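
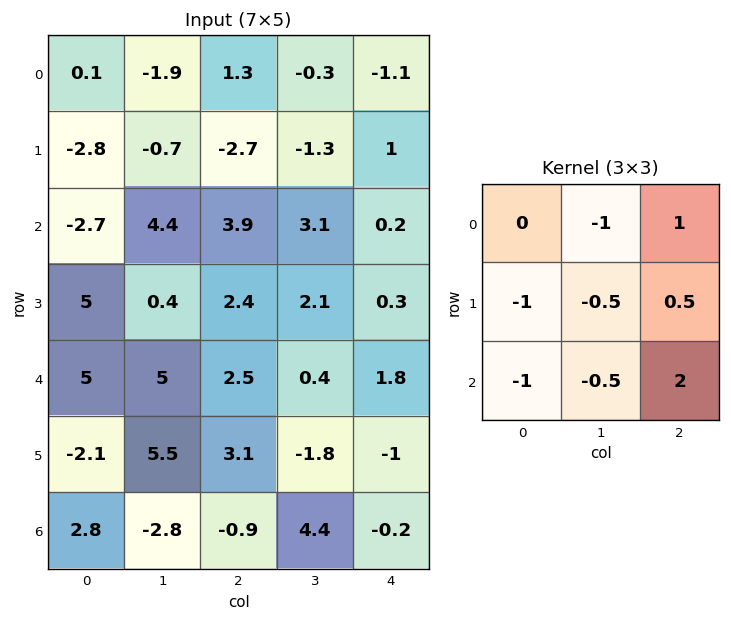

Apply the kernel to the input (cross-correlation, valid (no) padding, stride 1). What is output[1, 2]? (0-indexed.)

-5.9

The receptive field on the input at this output position is [-2.7 -1.3 1 / 3.9 3.1 0.2 / 2.4 2.1 0.3]. Elementwise product with the kernel and sum: -1.3·-1 + 1·1 + 3.9·-1 + 3.1·-0.5 + 0.2·0.5 + 2.4·-1 + 2.1·-0.5 + 0.3·2.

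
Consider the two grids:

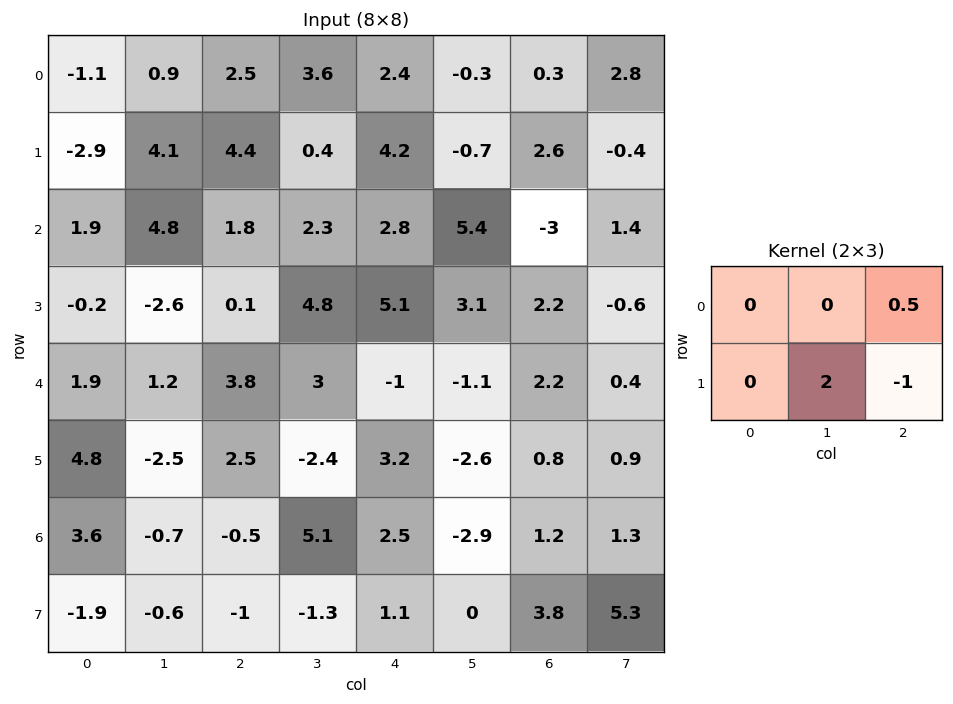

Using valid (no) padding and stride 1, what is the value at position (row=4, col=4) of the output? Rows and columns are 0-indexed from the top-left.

-4.9

The receptive field on the input at this output position is [-1 -1.1 2.2 / 3.2 -2.6 0.8]. Elementwise product with the kernel and sum: 2.2·0.5 + -2.6·2 + 0.8·-1.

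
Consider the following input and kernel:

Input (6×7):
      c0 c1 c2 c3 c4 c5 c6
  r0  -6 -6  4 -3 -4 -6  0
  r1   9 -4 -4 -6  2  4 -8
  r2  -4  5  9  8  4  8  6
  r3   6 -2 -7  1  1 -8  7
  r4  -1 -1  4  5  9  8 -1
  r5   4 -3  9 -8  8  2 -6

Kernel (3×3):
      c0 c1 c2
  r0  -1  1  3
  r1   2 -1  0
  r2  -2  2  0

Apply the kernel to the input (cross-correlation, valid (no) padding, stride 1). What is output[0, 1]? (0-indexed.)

The receptive field on the input at this output position is [-6 4 -3 / -4 -4 -6 / 5 9 8]. Elementwise product with the kernel and sum: -6·-1 + 4·1 + -3·3 + -4·2 + -4·-1 + 5·-2 + 9·2.

5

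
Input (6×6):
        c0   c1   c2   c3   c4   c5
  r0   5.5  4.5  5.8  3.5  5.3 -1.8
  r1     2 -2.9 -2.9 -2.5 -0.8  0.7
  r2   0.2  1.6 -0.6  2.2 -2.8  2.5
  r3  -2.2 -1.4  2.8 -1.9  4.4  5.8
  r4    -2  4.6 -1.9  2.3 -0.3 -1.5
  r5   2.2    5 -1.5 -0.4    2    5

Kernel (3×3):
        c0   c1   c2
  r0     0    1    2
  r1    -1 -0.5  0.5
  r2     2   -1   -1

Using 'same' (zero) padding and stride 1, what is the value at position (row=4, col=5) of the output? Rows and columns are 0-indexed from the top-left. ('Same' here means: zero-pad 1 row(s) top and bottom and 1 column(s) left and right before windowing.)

5.85

The receptive field on the zero-padded input at this output position is [4.4 5.8 0 / -0.3 -1.5 0 / 2 5 0]. Elementwise product with the kernel and sum: 5.8·1 + 0·2 + -0.3·-1 + -1.5·-0.5 + 0·0.5 + 2·2 + 5·-1 + 0·-1.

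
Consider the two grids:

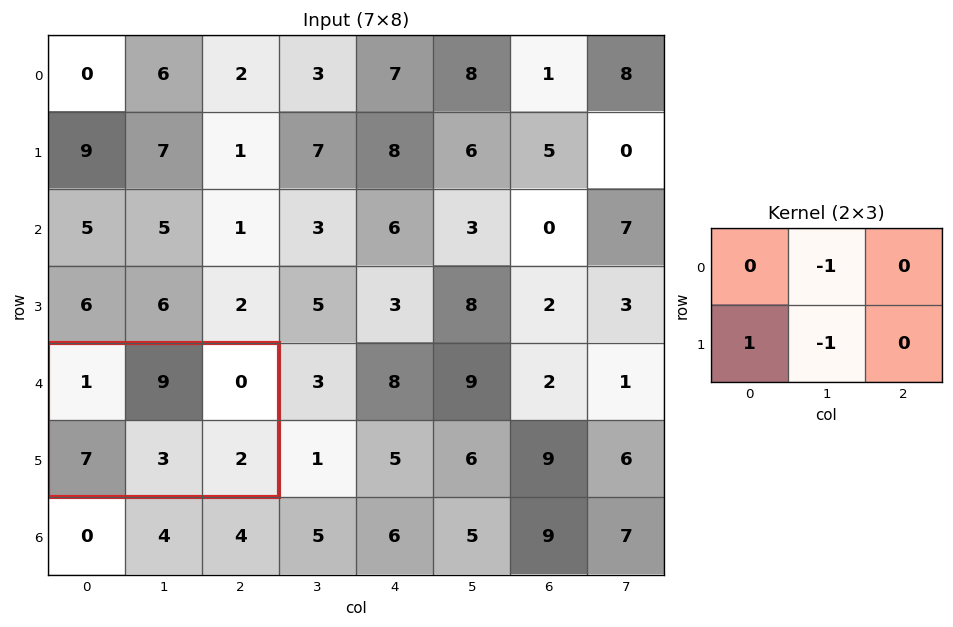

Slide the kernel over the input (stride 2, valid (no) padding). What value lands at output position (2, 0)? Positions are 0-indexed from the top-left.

-5

The receptive field on the input at this output position is [1 9 0 / 7 3 2]. Elementwise product with the kernel and sum: 9·-1 + 7·1 + 3·-1.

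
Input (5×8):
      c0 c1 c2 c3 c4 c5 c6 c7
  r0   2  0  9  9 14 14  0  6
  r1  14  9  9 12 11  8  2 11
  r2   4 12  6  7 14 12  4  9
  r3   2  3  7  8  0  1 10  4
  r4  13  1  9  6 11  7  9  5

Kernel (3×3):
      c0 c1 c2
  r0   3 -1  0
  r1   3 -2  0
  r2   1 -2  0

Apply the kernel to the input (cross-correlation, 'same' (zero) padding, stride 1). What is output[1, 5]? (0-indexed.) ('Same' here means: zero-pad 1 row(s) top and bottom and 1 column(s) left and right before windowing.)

35

The receptive field on the zero-padded input at this output position is [14 14 0 / 11 8 2 / 14 12 4]. Elementwise product with the kernel and sum: 14·3 + 14·-1 + 11·3 + 8·-2 + 14·1 + 12·-2.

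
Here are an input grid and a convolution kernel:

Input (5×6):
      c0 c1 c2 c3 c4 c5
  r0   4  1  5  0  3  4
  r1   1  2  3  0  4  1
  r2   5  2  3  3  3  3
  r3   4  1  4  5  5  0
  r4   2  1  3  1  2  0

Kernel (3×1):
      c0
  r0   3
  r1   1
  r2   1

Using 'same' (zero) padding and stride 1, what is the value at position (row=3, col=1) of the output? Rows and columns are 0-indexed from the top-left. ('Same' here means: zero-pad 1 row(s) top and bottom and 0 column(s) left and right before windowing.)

8

The receptive field on the zero-padded input at this output position is [2 / 1 / 1]. Elementwise product with the kernel and sum: 2·3 + 1·1 + 1·1.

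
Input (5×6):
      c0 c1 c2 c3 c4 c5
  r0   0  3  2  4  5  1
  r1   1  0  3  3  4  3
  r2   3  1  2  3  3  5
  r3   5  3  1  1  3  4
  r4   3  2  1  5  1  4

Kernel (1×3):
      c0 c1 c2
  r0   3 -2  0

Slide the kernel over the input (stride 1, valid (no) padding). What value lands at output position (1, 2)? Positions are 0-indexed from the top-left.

The receptive field on the input at this output position is [3 3 4]. Elementwise product with the kernel and sum: 3·3 + 3·-2.

3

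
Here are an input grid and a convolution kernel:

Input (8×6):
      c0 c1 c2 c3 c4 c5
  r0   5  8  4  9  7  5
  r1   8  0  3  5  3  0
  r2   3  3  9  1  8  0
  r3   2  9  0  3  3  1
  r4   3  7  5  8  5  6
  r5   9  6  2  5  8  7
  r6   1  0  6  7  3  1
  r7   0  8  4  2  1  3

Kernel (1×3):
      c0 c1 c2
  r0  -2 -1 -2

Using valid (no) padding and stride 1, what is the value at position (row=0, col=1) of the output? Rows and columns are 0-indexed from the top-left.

The receptive field on the input at this output position is [8 4 9]. Elementwise product with the kernel and sum: 8·-2 + 4·-1 + 9·-2.

-38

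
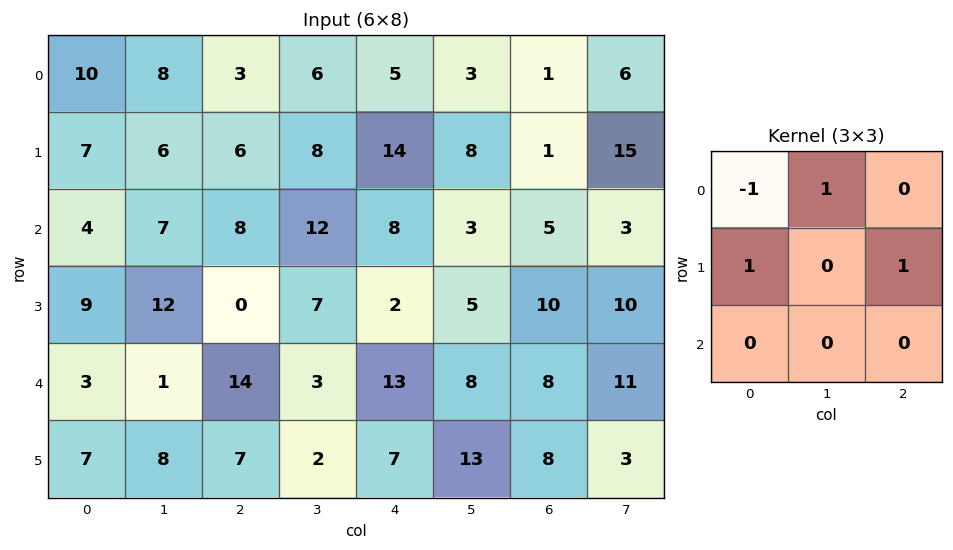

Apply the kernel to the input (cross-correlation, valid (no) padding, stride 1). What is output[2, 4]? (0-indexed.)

The receptive field on the input at this output position is [8 3 5 / 2 5 10 / 13 8 8]. Elementwise product with the kernel and sum: 8·-1 + 3·1 + 2·1 + 10·1.

7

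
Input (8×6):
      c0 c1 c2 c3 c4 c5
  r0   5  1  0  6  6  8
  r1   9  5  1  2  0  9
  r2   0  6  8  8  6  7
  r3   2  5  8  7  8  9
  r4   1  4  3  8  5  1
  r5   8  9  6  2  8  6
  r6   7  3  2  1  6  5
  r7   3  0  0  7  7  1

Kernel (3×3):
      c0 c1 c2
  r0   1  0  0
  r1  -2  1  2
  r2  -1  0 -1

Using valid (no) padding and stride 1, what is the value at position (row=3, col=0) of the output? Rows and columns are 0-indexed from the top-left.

-4

The receptive field on the input at this output position is [2 5 8 / 1 4 3 / 8 9 6]. Elementwise product with the kernel and sum: 2·1 + 1·-2 + 4·1 + 3·2 + 8·-1 + 6·-1.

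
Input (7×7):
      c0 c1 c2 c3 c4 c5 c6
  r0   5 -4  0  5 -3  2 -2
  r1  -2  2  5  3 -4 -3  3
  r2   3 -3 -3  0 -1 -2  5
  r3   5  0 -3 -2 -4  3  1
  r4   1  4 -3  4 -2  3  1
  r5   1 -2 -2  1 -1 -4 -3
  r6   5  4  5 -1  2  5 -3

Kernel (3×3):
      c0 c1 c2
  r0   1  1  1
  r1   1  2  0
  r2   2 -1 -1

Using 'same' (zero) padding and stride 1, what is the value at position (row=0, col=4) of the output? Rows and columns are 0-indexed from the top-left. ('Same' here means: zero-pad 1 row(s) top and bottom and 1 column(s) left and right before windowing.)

The receptive field on the zero-padded input at this output position is [0 0 0 / 5 -3 2 / 3 -4 -3]. Elementwise product with the kernel and sum: 0·1 + 0·1 + 0·1 + 5·1 + -3·2 + 3·2 + -4·-1 + -3·-1.

12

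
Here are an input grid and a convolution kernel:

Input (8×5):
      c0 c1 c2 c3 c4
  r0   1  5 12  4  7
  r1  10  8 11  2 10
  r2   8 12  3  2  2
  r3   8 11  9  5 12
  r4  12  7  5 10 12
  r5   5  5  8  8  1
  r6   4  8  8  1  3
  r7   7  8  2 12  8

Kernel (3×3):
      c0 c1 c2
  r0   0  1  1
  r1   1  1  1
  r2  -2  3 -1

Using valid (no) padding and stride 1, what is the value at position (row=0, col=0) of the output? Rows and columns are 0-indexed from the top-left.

63

The receptive field on the input at this output position is [1 5 12 / 10 8 11 / 8 12 3]. Elementwise product with the kernel and sum: 5·1 + 12·1 + 10·1 + 8·1 + 11·1 + 8·-2 + 12·3 + 3·-1.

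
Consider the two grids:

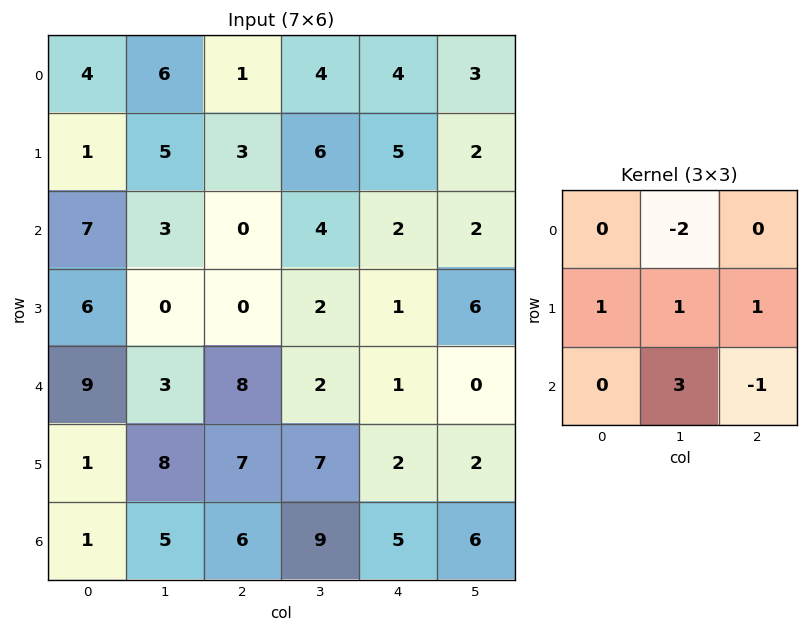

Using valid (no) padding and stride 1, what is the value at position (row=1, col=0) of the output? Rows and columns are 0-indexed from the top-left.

0

The receptive field on the input at this output position is [1 5 3 / 7 3 0 / 6 0 0]. Elementwise product with the kernel and sum: 5·-2 + 7·1 + 3·1 + 0·1 + 0·3 + 0·-1.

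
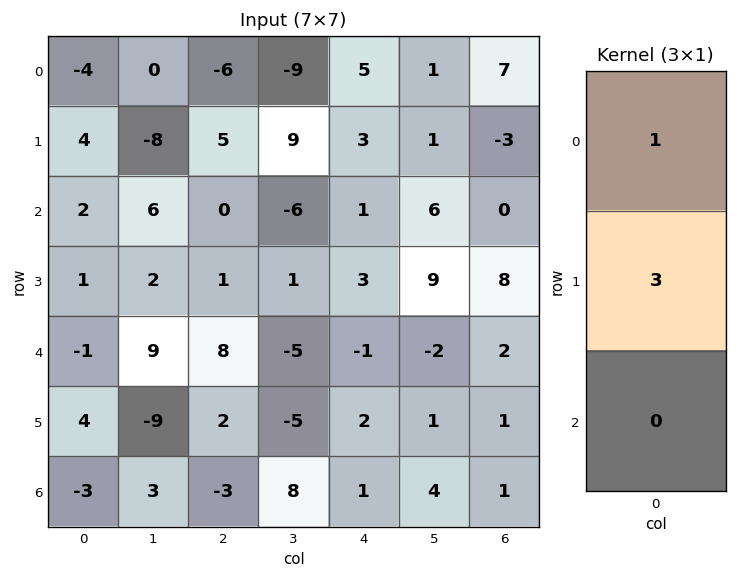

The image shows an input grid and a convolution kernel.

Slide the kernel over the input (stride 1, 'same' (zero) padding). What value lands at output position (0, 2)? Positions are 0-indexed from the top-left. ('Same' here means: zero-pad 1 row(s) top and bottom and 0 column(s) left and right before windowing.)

The receptive field on the zero-padded input at this output position is [0 / -6 / 5]. Elementwise product with the kernel and sum: 0·1 + -6·3.

-18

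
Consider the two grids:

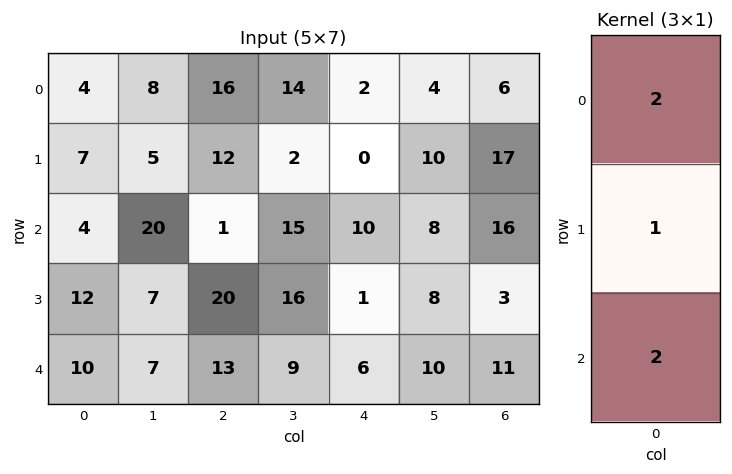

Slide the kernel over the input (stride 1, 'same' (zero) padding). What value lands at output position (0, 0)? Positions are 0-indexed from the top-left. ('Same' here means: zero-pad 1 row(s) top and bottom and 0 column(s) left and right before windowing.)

The receptive field on the zero-padded input at this output position is [0 / 4 / 7]. Elementwise product with the kernel and sum: 0·2 + 4·1 + 7·2.

18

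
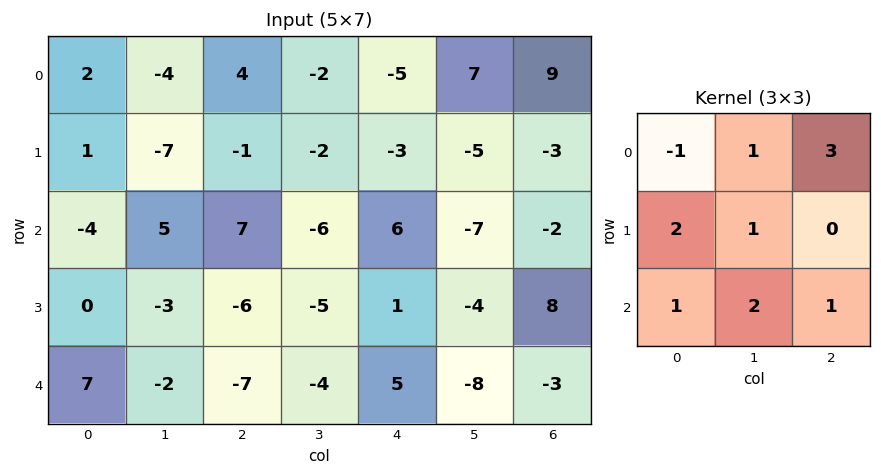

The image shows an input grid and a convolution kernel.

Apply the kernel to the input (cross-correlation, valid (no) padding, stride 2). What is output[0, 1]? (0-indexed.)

-24

The receptive field on the input at this output position is [4 -2 -5 / -1 -2 -3 / 7 -6 6]. Elementwise product with the kernel and sum: 4·-1 + -2·1 + -5·3 + -1·2 + -2·1 + 7·1 + -6·2 + 6·1.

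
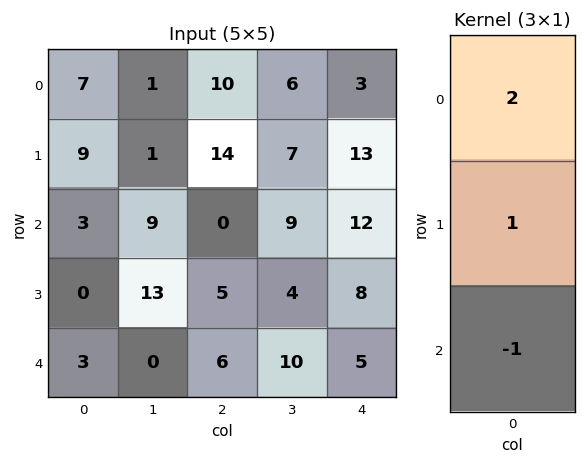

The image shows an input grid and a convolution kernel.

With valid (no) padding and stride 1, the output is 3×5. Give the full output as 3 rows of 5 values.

20 -6 34 10 7
21 -2 23 19 30
3 31 -1 12 27

Output[0,0]: The receptive field on the input at this output position is [7 / 9 / 3]. Elementwise product with the kernel and sum: 7·2 + 9·1 + 3·-1.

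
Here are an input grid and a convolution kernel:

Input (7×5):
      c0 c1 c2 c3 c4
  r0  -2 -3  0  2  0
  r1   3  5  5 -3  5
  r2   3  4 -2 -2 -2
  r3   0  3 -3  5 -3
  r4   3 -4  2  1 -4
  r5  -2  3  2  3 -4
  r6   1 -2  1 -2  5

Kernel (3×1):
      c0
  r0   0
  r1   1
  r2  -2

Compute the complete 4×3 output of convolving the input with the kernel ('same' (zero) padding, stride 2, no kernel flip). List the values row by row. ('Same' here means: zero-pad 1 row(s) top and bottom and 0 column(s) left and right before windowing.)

-8 -10 -10
3 4 4
7 -2 4
1 1 5

Output[0,0]: The receptive field on the zero-padded input at this output position is [0 / -2 / 3]. Elementwise product with the kernel and sum: -2·1 + 3·-2.
Output[0,1]: The receptive field on the zero-padded input at this output position is [0 / 0 / 5]. Elementwise product with the kernel and sum: 0·1 + 5·-2.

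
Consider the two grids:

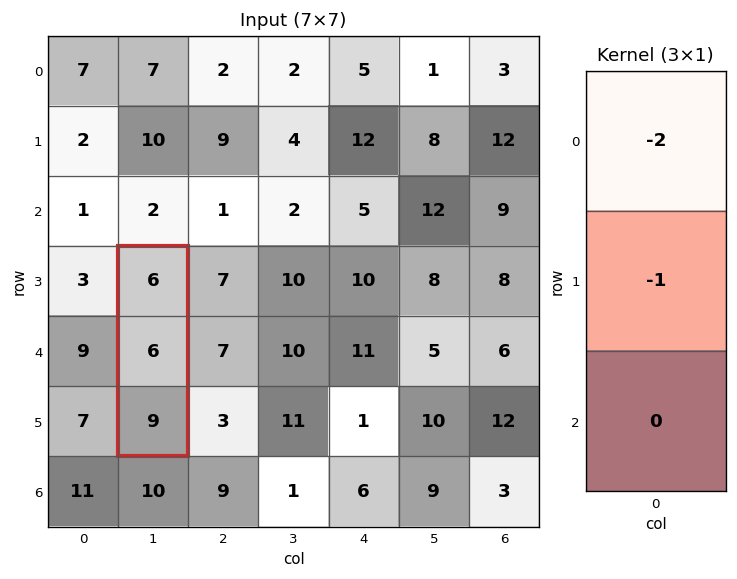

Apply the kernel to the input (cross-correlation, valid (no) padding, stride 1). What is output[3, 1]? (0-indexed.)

The receptive field on the input at this output position is [6 / 6 / 9]. Elementwise product with the kernel and sum: 6·-2 + 6·-1.

-18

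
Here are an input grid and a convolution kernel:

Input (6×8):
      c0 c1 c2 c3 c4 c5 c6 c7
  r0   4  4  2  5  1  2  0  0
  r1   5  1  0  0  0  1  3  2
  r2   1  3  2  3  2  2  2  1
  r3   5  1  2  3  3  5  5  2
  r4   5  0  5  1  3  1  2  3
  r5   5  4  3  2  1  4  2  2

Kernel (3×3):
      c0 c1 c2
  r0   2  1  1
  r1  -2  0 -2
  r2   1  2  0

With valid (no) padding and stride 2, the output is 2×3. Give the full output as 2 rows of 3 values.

Output[0,0]: The receptive field on the input at this output position is [4 4 2 / 5 1 0 / 1 3 2]. Elementwise product with the kernel and sum: 4·2 + 4·1 + 2·1 + 5·-2 + 0·-2 + 1·1 + 3·2.

11 18 4
-2 6 -3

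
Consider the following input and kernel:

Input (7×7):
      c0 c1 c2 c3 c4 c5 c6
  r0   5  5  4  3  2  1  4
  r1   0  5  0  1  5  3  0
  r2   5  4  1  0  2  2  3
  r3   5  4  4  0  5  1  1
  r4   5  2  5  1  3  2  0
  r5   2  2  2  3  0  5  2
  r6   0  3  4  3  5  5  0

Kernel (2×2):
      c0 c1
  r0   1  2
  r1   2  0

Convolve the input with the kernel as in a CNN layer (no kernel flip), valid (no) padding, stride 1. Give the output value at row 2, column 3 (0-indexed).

The receptive field on the input at this output position is [0 2 / 0 5]. Elementwise product with the kernel and sum: 0·1 + 2·2 + 0·2.

4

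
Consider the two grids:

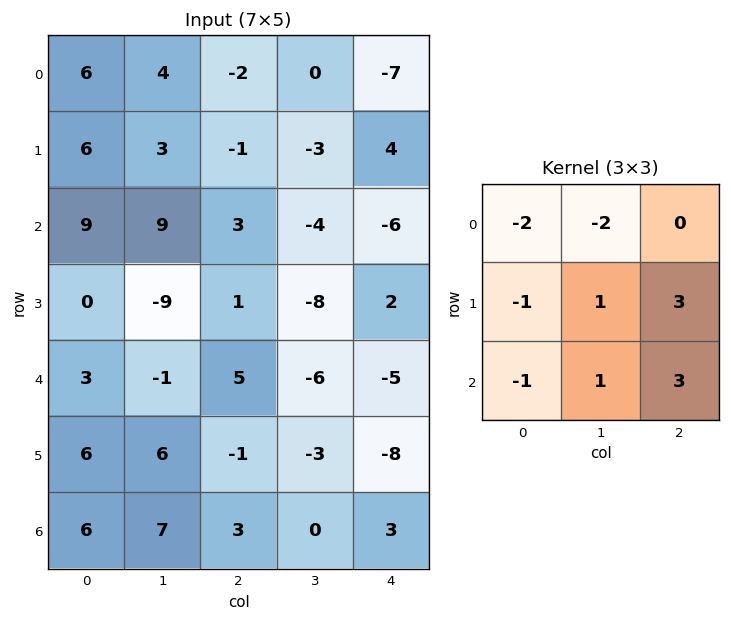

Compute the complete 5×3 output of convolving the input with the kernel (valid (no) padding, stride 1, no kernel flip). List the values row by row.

Output[0,0]: The receptive field on the input at this output position is [6 4 -2 / 6 3 -1 / 9 9 3]. Elementwise product with the kernel and sum: 6·-2 + 4·-2 + 6·-1 + 3·1 + -1·3 + 9·-1 + 9·1 + 3·3.
Output[0,1]: The receptive field on the input at this output position is [4 -2 0 / 3 -1 -3 / 9 3 -4]. Elementwise product with the kernel and sum: 4·-2 + -2·-2 + 3·-1 + -1·1 + -3·3 + 9·-1 + 3·1 + -4·3.

-17 -35 -11
-15 -36 -20
-31 -50 -27
26 -12 -38
3 -28 -18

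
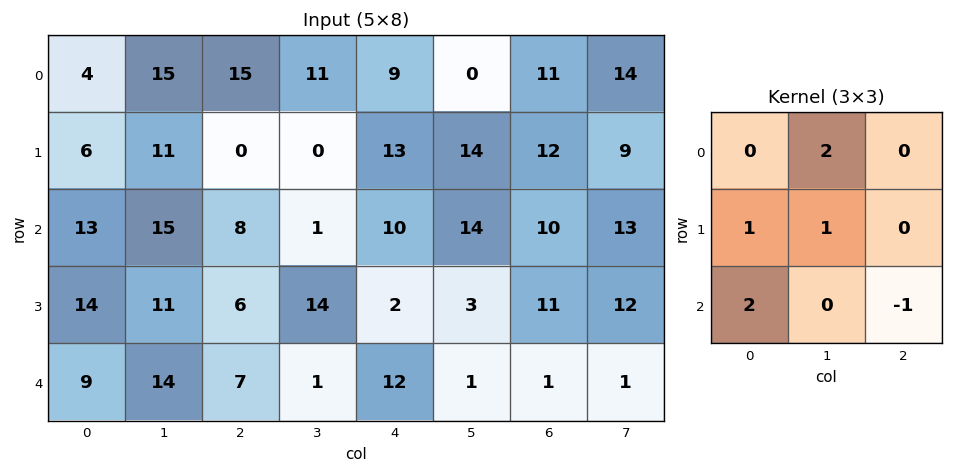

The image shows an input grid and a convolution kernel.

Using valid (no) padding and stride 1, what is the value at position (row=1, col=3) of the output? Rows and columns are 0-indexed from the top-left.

The receptive field on the input at this output position is [0 13 14 / 1 10 14 / 14 2 3]. Elementwise product with the kernel and sum: 13·2 + 1·1 + 10·1 + 14·2 + 3·-1.

62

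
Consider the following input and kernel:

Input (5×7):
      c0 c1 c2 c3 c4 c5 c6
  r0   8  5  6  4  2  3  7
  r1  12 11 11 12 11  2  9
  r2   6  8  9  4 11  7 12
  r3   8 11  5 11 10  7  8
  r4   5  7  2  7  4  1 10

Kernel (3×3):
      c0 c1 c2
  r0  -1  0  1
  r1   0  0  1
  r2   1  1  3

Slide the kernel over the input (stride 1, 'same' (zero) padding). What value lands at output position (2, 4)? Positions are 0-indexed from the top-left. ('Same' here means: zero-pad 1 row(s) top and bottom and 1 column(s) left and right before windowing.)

39

The receptive field on the zero-padded input at this output position is [12 11 2 / 4 11 7 / 11 10 7]. Elementwise product with the kernel and sum: 12·-1 + 2·1 + 7·1 + 11·1 + 10·1 + 7·3.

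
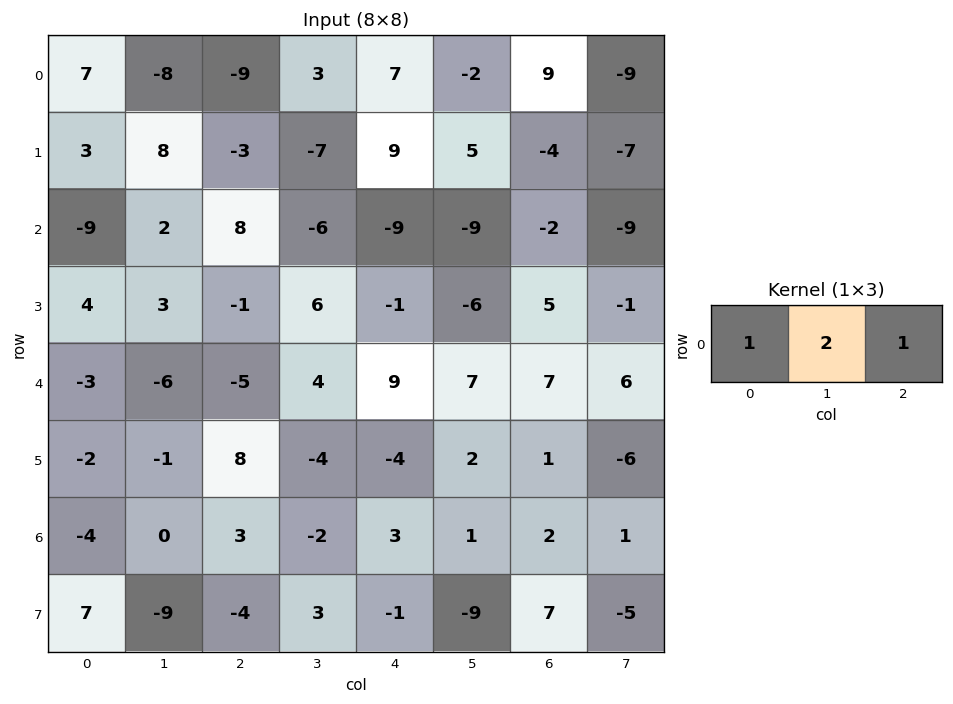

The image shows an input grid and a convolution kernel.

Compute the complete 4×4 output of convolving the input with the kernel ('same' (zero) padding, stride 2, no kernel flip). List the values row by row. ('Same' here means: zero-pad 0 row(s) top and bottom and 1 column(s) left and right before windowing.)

6 -23 15 7
-16 12 -33 -22
-12 -12 29 27
-8 4 5 6

Output[0,0]: The receptive field on the zero-padded input at this output position is [0 7 -8]. Elementwise product with the kernel and sum: 0·1 + 7·2 + -8·1.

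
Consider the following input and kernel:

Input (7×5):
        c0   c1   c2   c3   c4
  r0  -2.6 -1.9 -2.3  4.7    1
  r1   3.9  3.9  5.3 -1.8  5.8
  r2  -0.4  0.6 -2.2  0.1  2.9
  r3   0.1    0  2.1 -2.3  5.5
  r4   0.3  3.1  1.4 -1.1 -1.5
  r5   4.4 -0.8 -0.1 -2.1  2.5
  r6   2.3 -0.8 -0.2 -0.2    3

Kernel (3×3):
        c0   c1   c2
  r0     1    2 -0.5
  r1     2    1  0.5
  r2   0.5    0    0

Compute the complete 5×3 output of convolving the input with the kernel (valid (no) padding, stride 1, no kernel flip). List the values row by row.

Output[0,0]: The receptive field on the input at this output position is [-2.6 -1.9 -2.3 / 3.9 3.9 5.3 / -0.4 0.6 -2.2]. Elementwise product with the kernel and sum: -2.6·1 + -1.9·2 + -2.3·-0.5 + 3.9·2 + 3.9·1 + 5.3·0.5 + -0.4·0.5.

8.9 3.65 17.2
7.8 14.45 -3
3.3 -1.35 1.9
5.65 12 -4.35
14.9 3.3 -1.2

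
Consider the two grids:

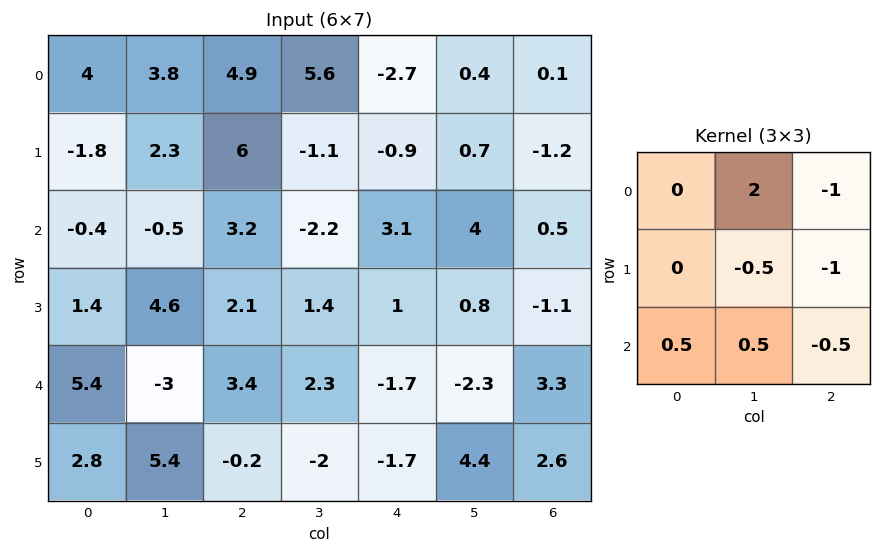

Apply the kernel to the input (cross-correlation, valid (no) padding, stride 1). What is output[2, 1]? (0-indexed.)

5.2

The receptive field on the input at this output position is [-0.5 3.2 -2.2 / 4.6 2.1 1.4 / -3 3.4 2.3]. Elementwise product with the kernel and sum: 3.2·2 + -2.2·-1 + 2.1·-0.5 + 1.4·-1 + -3·0.5 + 3.4·0.5 + 2.3·-0.5.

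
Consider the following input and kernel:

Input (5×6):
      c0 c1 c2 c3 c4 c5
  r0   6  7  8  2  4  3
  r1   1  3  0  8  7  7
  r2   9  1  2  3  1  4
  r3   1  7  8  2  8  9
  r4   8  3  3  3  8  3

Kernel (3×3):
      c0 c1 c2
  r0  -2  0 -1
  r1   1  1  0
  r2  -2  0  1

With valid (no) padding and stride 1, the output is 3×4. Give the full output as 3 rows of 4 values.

-32 -12 -15 6
14 -23 -10 -14
-25 7 7 -3

Output[0,0]: The receptive field on the input at this output position is [6 7 8 / 1 3 0 / 9 1 2]. Elementwise product with the kernel and sum: 6·-2 + 8·-1 + 1·1 + 3·1 + 9·-2 + 2·1.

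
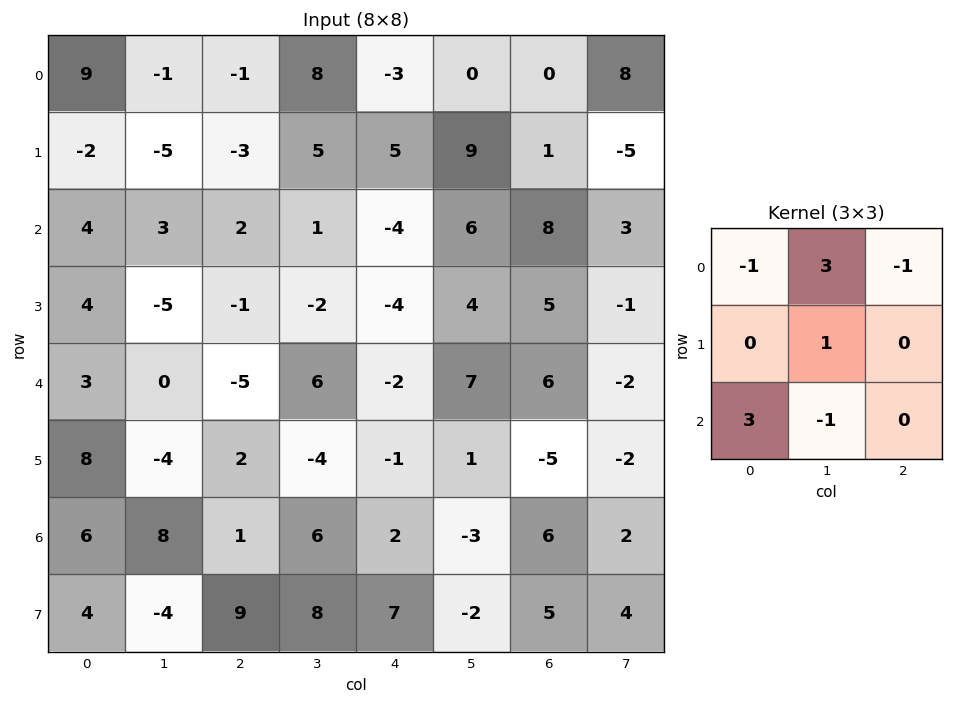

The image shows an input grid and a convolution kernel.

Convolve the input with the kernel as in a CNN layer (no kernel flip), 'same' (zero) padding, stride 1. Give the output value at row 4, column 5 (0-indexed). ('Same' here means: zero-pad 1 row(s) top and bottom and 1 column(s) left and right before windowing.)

14

The receptive field on the zero-padded input at this output position is [-4 4 5 / -2 7 6 / -1 1 -5]. Elementwise product with the kernel and sum: -4·-1 + 4·3 + 5·-1 + 7·1 + -1·3 + 1·-1.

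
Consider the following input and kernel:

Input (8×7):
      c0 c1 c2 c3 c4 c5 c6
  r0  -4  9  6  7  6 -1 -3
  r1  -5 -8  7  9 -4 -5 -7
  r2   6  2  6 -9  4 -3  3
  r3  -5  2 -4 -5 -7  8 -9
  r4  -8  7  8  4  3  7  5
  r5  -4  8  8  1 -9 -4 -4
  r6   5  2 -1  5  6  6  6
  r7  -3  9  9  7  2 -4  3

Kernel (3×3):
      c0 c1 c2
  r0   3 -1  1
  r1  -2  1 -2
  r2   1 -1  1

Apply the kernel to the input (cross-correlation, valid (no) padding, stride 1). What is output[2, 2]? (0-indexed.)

The receptive field on the input at this output position is [6 -9 4 / -4 -5 -7 / 8 4 3]. Elementwise product with the kernel and sum: 6·3 + -9·-1 + 4·1 + -4·-2 + -5·1 + -7·-2 + 8·1 + 4·-1 + 3·1.

55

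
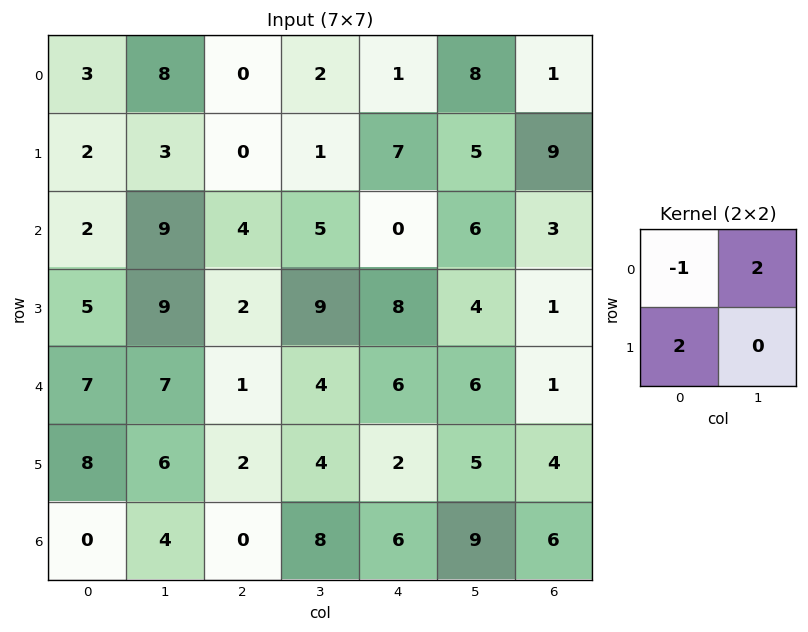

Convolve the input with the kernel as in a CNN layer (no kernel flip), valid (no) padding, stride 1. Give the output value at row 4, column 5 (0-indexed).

6

The receptive field on the input at this output position is [6 1 / 5 4]. Elementwise product with the kernel and sum: 6·-1 + 1·2 + 5·2.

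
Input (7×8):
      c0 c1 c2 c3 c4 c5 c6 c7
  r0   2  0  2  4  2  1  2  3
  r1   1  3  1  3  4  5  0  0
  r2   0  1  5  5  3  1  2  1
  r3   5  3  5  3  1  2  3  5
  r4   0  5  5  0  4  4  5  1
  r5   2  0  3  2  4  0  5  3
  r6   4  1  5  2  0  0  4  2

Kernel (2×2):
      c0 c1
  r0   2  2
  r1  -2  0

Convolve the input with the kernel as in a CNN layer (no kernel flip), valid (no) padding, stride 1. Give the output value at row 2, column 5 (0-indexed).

The receptive field on the input at this output position is [1 2 / 2 3]. Elementwise product with the kernel and sum: 1·2 + 2·2 + 2·-2.

2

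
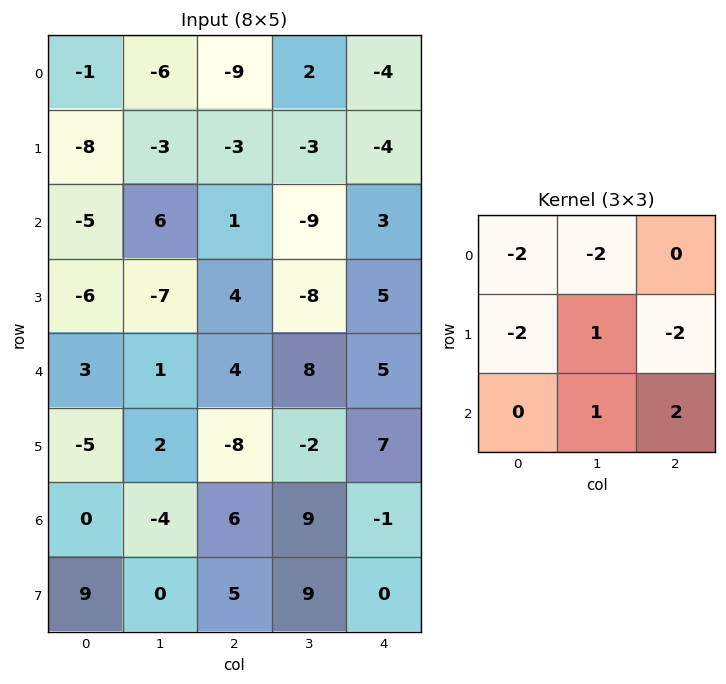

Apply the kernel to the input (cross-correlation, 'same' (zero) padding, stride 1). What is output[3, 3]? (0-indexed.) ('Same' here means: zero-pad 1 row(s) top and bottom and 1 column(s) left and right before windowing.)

8

The receptive field on the zero-padded input at this output position is [1 -9 3 / 4 -8 5 / 4 8 5]. Elementwise product with the kernel and sum: 1·-2 + -9·-2 + 4·-2 + -8·1 + 5·-2 + 8·1 + 5·2.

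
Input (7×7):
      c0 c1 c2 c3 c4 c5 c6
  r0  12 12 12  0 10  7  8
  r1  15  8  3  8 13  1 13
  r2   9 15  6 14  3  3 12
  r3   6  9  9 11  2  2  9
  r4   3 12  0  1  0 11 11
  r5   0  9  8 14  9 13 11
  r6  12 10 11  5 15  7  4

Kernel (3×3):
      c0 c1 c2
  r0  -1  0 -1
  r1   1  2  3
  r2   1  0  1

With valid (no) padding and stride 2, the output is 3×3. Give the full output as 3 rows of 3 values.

Output[0,0]: The receptive field on the input at this output position is [12 12 12 / 15 8 3 / 9 15 6]. Elementwise product with the kernel and sum: 12·-1 + 12·-1 + 15·1 + 8·2 + 3·3 + 9·1 + 6·1.
Output[0,1]: The receptive field on the input at this output position is [12 0 10 / 3 8 13 / 6 14 3]. Elementwise product with the kernel and sum: 12·-1 + 10·-1 + 3·1 + 8·2 + 13·3 + 6·1 + 3·1.

31 45 51
39 28 29
62 89 76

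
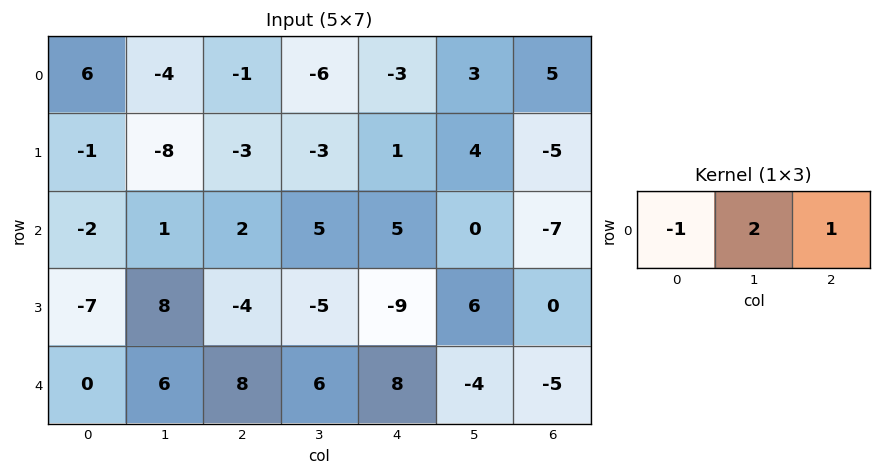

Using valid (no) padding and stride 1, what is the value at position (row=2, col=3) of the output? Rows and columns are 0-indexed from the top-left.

The receptive field on the input at this output position is [5 5 0]. Elementwise product with the kernel and sum: 5·-1 + 5·2 + 0·1.

5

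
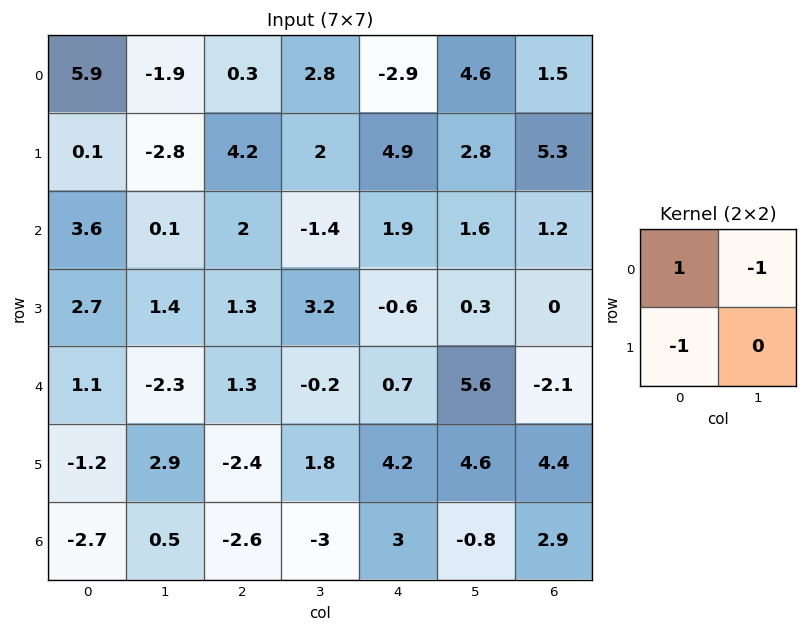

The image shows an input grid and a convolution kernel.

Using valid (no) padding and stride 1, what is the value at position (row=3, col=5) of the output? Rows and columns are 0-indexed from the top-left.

The receptive field on the input at this output position is [0.3 0 / 5.6 -2.1]. Elementwise product with the kernel and sum: 0.3·1 + 0·-1 + 5.6·-1.

-5.3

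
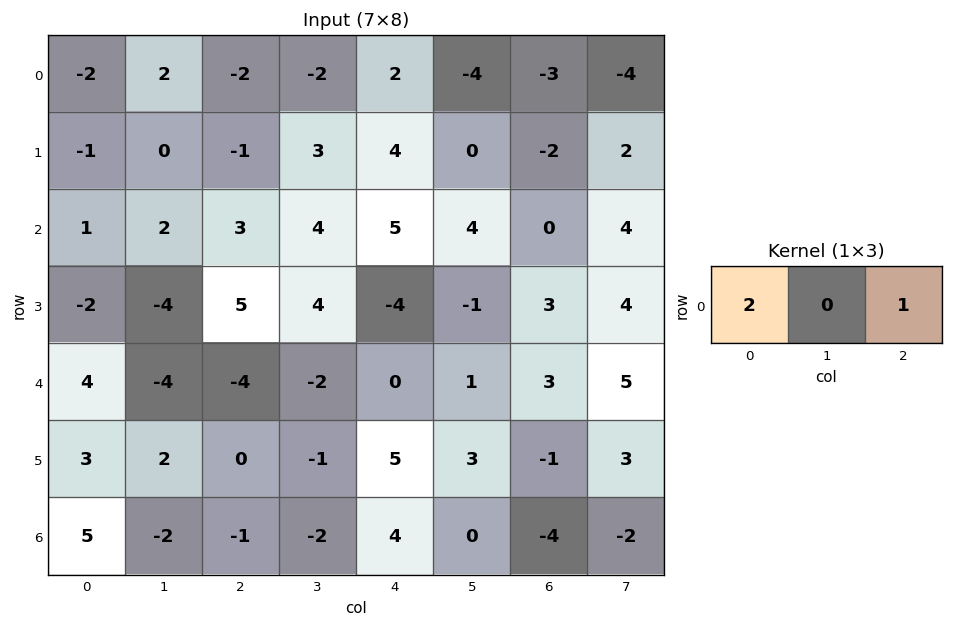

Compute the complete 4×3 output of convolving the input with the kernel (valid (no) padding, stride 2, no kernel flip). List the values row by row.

Output[0,0]: The receptive field on the input at this output position is [-2 2 -2]. Elementwise product with the kernel and sum: -2·2 + -2·1.
Output[0,1]: The receptive field on the input at this output position is [-2 -2 2]. Elementwise product with the kernel and sum: -2·2 + 2·1.

-6 -2 1
5 11 10
4 -8 3
9 2 4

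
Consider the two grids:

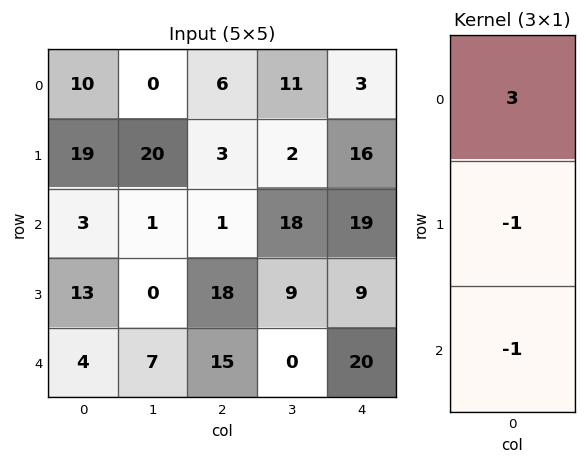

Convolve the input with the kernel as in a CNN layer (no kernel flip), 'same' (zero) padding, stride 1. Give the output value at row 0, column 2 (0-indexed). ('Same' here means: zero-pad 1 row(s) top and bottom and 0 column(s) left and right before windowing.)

The receptive field on the zero-padded input at this output position is [0 / 6 / 3]. Elementwise product with the kernel and sum: 0·3 + 6·-1 + 3·-1.

-9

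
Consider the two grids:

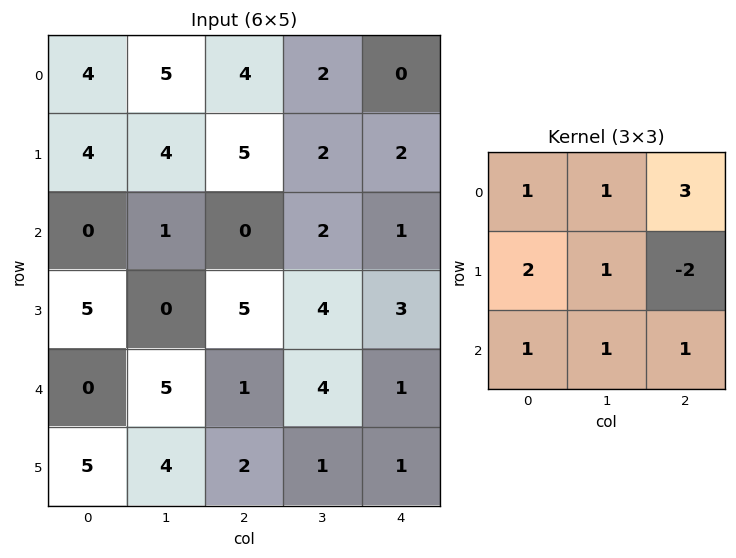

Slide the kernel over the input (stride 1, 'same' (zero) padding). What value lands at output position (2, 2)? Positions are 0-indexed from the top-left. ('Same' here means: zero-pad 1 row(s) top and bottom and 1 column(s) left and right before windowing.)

The receptive field on the zero-padded input at this output position is [4 5 2 / 1 0 2 / 0 5 4]. Elementwise product with the kernel and sum: 4·1 + 5·1 + 2·3 + 1·2 + 0·1 + 2·-2 + 0·1 + 5·1 + 4·1.

22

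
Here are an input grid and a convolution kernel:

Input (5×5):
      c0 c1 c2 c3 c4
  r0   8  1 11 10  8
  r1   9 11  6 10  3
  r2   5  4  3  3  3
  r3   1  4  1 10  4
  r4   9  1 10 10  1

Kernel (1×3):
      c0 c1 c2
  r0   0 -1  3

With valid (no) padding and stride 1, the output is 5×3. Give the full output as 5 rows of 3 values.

Output[0,0]: The receptive field on the input at this output position is [8 1 11]. Elementwise product with the kernel and sum: 1·-1 + 11·3.

32 19 14
7 24 -1
5 6 6
-1 29 2
29 20 -7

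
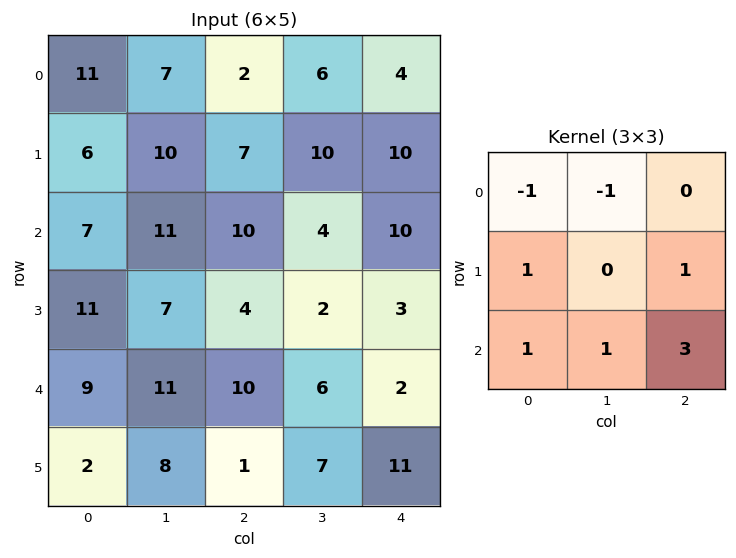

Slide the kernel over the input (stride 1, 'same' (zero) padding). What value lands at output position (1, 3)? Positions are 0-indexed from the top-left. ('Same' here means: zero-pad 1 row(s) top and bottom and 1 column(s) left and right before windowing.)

The receptive field on the zero-padded input at this output position is [2 6 4 / 7 10 10 / 10 4 10]. Elementwise product with the kernel and sum: 2·-1 + 6·-1 + 7·1 + 10·1 + 10·1 + 4·1 + 10·3.

53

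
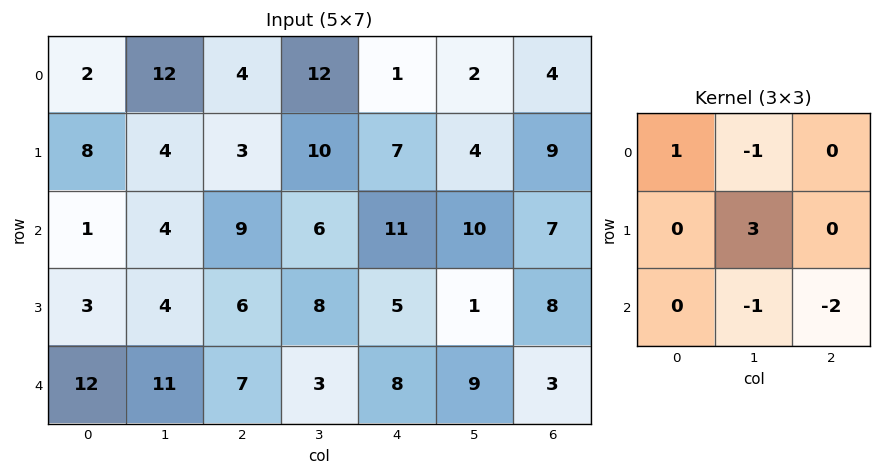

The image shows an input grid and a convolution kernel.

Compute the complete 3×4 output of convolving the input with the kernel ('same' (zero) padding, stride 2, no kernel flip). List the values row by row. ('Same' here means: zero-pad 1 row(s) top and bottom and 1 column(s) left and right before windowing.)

-10 -11 -12 3
-16 6 29 8
33 19 27 2

Output[0,0]: The receptive field on the zero-padded input at this output position is [0 0 0 / 0 2 12 / 0 8 4]. Elementwise product with the kernel and sum: 0·1 + 0·-1 + 2·3 + 8·-1 + 4·-2.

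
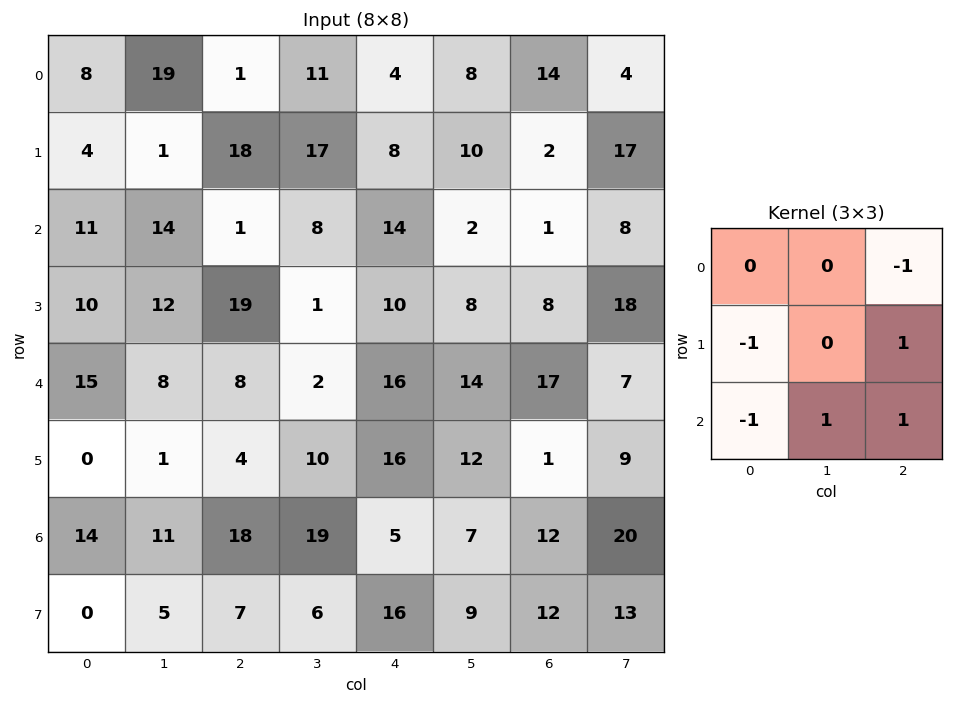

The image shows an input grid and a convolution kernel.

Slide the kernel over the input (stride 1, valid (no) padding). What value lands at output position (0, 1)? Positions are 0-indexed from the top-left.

The receptive field on the input at this output position is [19 1 11 / 1 18 17 / 14 1 8]. Elementwise product with the kernel and sum: 11·-1 + 1·-1 + 17·1 + 14·-1 + 1·1 + 8·1.

0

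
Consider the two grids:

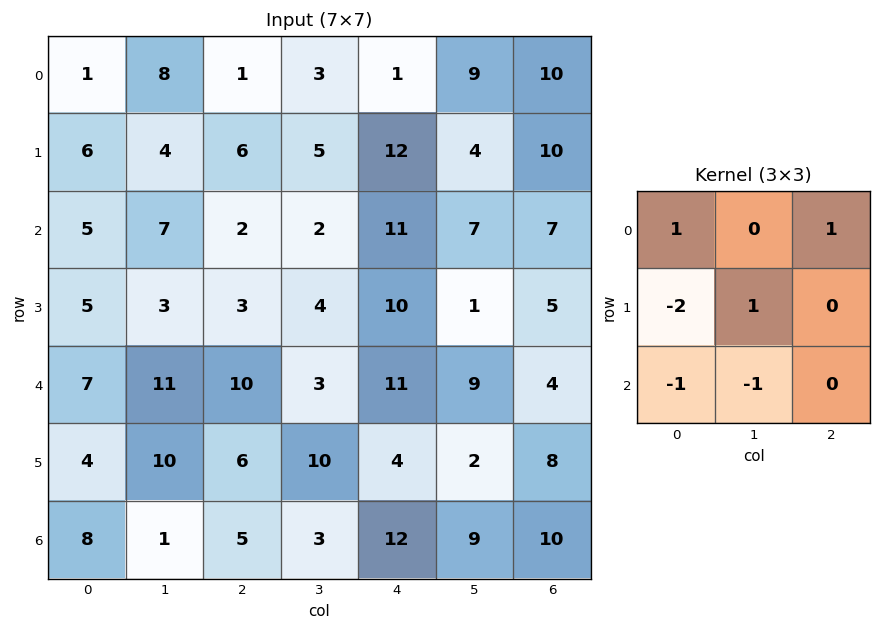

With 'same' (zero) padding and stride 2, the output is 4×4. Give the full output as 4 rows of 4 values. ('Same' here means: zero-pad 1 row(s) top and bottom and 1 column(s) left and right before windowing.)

-5 -25 -22 -22
4 -9 2 -9
6 -21 -4 -23
18 23 18 -6

Output[0,0]: The receptive field on the zero-padded input at this output position is [0 0 0 / 0 1 8 / 0 6 4]. Elementwise product with the kernel and sum: 0·1 + 0·1 + 0·-2 + 1·1 + 0·-1 + 6·-1.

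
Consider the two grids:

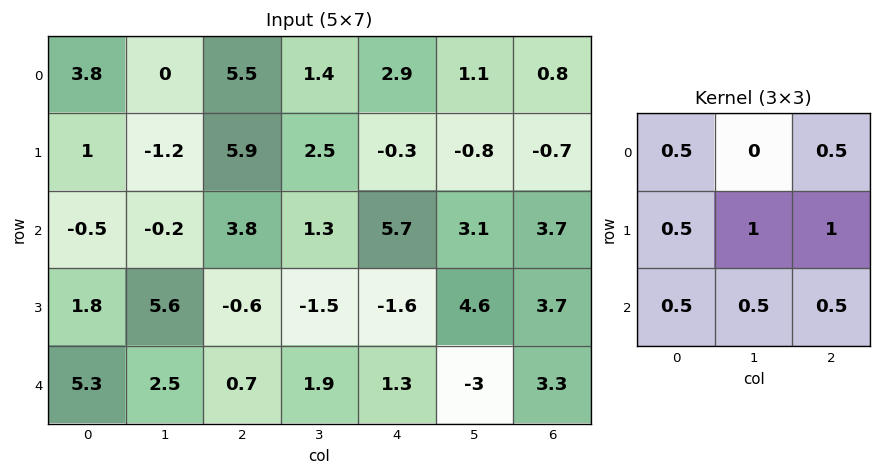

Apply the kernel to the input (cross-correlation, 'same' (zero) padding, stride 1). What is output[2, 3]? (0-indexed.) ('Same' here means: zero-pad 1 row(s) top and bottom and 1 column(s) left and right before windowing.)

9.85

The receptive field on the zero-padded input at this output position is [5.9 2.5 -0.3 / 3.8 1.3 5.7 / -0.6 -1.5 -1.6]. Elementwise product with the kernel and sum: 5.9·0.5 + -0.3·0.5 + 3.8·0.5 + 1.3·1 + 5.7·1 + -0.6·0.5 + -1.5·0.5 + -1.6·0.5.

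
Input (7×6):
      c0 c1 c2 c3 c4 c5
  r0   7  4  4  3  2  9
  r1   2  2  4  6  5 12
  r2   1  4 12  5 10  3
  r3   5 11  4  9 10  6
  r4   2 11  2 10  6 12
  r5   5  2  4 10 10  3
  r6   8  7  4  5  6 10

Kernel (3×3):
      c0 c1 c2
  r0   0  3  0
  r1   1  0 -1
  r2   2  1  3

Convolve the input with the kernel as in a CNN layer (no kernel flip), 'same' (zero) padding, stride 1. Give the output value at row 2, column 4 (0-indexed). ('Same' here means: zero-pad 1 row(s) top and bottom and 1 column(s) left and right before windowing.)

63

The receptive field on the zero-padded input at this output position is [6 5 12 / 5 10 3 / 9 10 6]. Elementwise product with the kernel and sum: 5·3 + 5·1 + 3·-1 + 9·2 + 10·1 + 6·3.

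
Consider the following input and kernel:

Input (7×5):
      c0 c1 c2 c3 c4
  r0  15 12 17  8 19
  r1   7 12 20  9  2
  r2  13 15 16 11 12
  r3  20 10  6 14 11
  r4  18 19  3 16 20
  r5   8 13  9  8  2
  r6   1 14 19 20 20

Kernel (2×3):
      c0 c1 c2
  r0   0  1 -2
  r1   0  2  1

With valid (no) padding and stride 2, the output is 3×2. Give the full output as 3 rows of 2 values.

Output[0,0]: The receptive field on the input at this output position is [15 12 17 / 7 12 20]. Elementwise product with the kernel and sum: 12·1 + 17·-2 + 12·2 + 20·1.
Output[0,1]: The receptive field on the input at this output position is [17 8 19 / 20 9 2]. Elementwise product with the kernel and sum: 8·1 + 19·-2 + 9·2 + 2·1.

22 -10
9 26
48 -6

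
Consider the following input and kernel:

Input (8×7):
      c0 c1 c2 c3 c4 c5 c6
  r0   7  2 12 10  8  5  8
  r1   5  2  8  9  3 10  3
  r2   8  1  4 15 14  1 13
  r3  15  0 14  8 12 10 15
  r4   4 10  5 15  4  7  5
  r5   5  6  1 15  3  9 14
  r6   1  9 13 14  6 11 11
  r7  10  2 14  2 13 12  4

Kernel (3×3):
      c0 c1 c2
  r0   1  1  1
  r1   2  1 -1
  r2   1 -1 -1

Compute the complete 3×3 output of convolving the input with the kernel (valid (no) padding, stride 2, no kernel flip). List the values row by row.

Output[0,0]: The receptive field on the input at this output position is [7 2 12 / 5 2 8 / 8 1 4]. Elementwise product with the kernel and sum: 7·1 + 2·1 + 12·1 + 5·2 + 2·1 + 8·-1 + 8·1 + 1·-1 + 4·-1.
Output[0,1]: The receptive field on the input at this output position is [12 10 8 / 8 9 3 / 4 15 14]. Elementwise product with the kernel and sum: 12·1 + 10·1 + 8·1 + 8·2 + 9·1 + 3·-1 + 4·1 + 15·-1 + 14·-1.

28 27 34
18 43 39
13 31 1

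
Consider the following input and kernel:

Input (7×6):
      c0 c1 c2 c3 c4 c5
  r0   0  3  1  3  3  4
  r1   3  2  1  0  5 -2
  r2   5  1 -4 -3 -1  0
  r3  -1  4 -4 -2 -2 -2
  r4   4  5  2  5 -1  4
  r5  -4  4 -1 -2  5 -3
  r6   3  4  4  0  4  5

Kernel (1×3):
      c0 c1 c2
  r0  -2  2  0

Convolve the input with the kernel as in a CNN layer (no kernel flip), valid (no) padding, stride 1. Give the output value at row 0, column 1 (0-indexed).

-4

The receptive field on the input at this output position is [3 1 3]. Elementwise product with the kernel and sum: 3·-2 + 1·2.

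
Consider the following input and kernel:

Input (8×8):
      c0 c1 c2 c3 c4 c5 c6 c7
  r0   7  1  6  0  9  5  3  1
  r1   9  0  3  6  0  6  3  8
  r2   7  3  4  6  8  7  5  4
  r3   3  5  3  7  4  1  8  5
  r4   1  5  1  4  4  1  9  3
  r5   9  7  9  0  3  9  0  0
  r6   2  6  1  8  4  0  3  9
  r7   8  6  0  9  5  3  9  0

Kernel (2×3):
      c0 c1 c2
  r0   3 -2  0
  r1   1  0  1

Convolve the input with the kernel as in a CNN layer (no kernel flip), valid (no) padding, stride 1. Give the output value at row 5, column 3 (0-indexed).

2

The receptive field on the input at this output position is [0 3 9 / 8 4 0]. Elementwise product with the kernel and sum: 0·3 + 3·-2 + 8·1 + 0·1.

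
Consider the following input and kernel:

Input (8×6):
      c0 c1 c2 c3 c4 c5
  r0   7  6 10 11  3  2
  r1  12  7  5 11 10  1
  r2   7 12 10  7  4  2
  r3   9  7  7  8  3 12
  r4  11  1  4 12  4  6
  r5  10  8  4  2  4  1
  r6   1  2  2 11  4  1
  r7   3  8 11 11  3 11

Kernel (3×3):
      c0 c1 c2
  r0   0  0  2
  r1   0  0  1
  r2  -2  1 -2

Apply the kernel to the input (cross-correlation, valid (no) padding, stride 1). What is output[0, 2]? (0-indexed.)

The receptive field on the input at this output position is [10 11 3 / 5 11 10 / 10 7 4]. Elementwise product with the kernel and sum: 3·2 + 10·1 + 10·-2 + 7·1 + 4·-2.

-5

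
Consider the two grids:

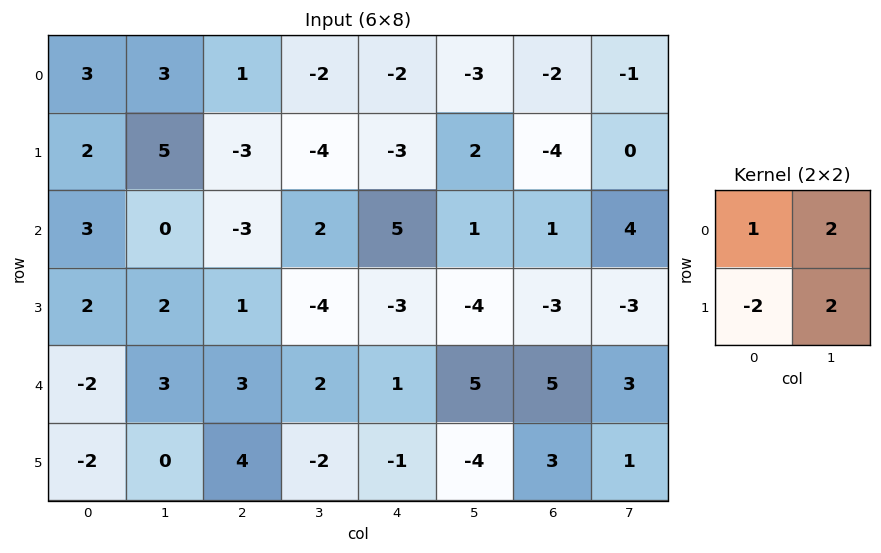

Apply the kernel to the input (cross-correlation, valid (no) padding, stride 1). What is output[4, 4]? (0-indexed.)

5

The receptive field on the input at this output position is [1 5 / -1 -4]. Elementwise product with the kernel and sum: 1·1 + 5·2 + -1·-2 + -4·2.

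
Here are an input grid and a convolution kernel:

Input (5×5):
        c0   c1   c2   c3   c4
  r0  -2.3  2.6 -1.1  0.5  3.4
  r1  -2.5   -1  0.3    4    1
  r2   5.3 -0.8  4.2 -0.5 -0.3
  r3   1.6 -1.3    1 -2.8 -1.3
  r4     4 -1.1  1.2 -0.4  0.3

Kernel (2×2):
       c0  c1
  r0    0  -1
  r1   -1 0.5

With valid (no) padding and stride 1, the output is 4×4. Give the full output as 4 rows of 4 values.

Output[0,0]: The receptive field on the input at this output position is [-2.3 2.6 / -2.5 -1]. Elementwise product with the kernel and sum: 2.6·-1 + -2.5·-1 + -1·0.5.

-0.6 2.25 1.2 -6.9
-4.7 2.6 -8.45 -0.65
-1.45 -2.4 -1.9 2.45
-3.25 0.7 1.4 1.85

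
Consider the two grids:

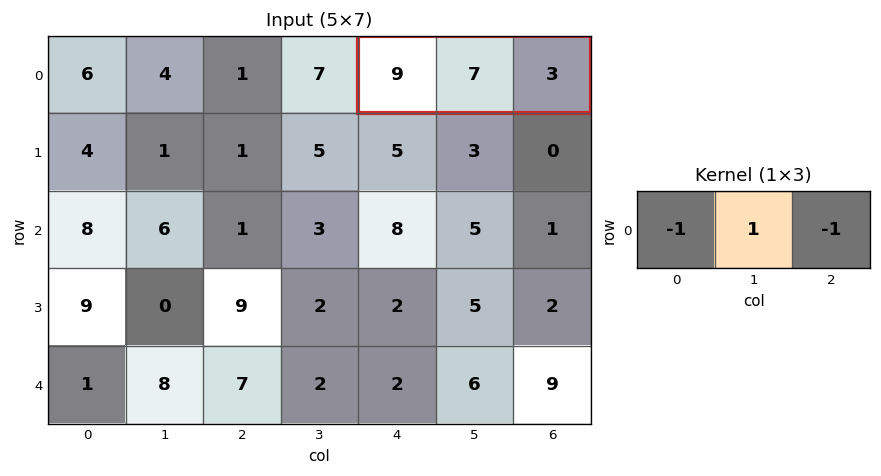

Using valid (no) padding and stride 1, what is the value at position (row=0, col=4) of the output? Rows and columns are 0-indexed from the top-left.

The receptive field on the input at this output position is [9 7 3]. Elementwise product with the kernel and sum: 9·-1 + 7·1 + 3·-1.

-5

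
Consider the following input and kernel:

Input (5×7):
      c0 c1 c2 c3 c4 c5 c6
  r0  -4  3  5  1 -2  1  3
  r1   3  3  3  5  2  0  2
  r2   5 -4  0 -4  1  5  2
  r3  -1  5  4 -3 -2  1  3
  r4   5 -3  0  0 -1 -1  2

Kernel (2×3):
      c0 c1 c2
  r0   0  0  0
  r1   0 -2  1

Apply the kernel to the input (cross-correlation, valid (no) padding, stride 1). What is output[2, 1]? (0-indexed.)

-11

The receptive field on the input at this output position is [-4 0 -4 / 5 4 -3]. Elementwise product with the kernel and sum: 4·-2 + -3·1.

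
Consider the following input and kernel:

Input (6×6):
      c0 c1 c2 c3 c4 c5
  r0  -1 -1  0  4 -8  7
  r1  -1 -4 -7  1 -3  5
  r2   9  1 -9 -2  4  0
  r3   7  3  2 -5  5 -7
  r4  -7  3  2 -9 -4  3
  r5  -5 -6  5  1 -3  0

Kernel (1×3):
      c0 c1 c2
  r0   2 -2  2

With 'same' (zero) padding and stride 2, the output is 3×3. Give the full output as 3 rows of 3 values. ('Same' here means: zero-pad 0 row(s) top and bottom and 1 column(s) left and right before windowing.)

Output[0,0]: The receptive field on the zero-padded input at this output position is [0 -1 -1]. Elementwise product with the kernel and sum: 0·2 + -1·-2 + -1·2.
Output[0,1]: The receptive field on the zero-padded input at this output position is [-1 0 4]. Elementwise product with the kernel and sum: -1·2 + 0·-2 + 4·2.

0 6 38
-16 16 -12
20 -16 -4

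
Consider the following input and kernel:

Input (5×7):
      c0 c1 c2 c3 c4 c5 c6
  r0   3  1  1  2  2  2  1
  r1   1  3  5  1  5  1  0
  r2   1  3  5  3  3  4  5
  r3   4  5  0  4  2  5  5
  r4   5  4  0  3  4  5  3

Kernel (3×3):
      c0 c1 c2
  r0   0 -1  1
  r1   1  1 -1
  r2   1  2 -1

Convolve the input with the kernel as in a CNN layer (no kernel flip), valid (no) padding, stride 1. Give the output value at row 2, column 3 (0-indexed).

The receptive field on the input at this output position is [3 3 4 / 4 2 5 / 3 4 5]. Elementwise product with the kernel and sum: 3·-1 + 4·1 + 4·1 + 2·1 + 5·-1 + 3·1 + 4·2 + 5·-1.

8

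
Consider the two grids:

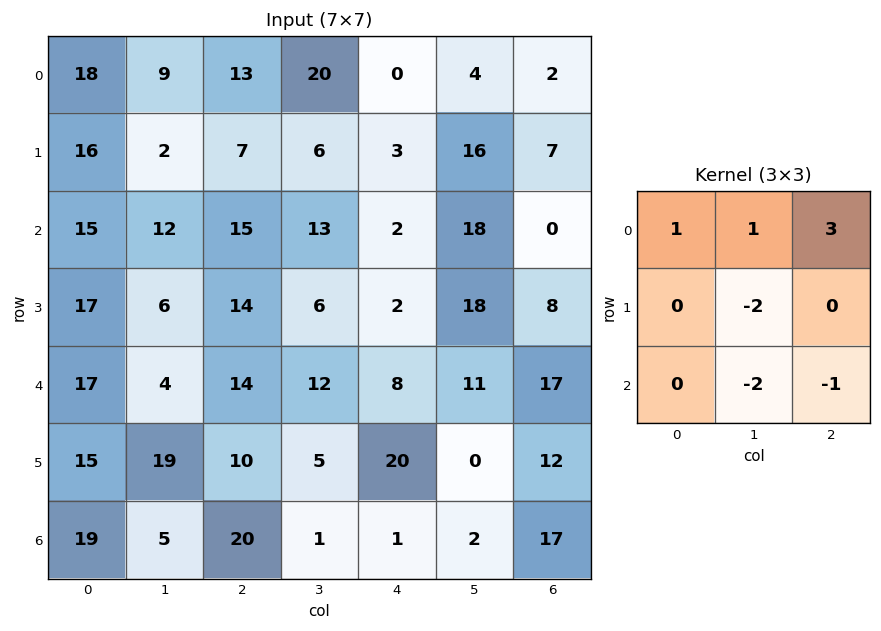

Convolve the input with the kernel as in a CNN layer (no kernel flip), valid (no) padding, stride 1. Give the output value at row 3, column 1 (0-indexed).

-15

The receptive field on the input at this output position is [6 14 6 / 4 14 12 / 19 10 5]. Elementwise product with the kernel and sum: 6·1 + 14·1 + 6·3 + 14·-2 + 10·-2 + 5·-1.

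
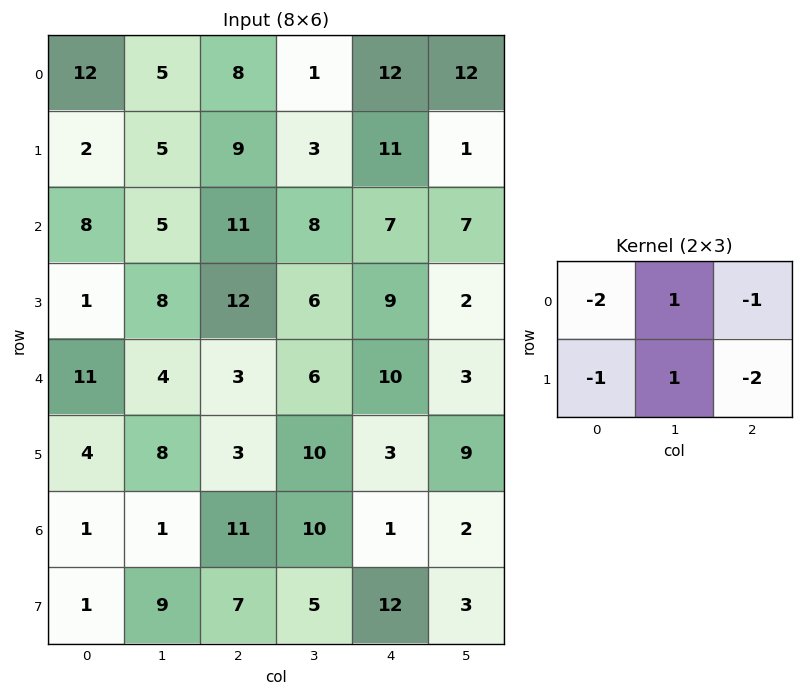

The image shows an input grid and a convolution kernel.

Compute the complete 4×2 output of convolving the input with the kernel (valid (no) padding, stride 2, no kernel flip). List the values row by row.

-42 -55
-39 -45
-23 -9
-18 -39

Output[0,0]: The receptive field on the input at this output position is [12 5 8 / 2 5 9]. Elementwise product with the kernel and sum: 12·-2 + 5·1 + 8·-1 + 2·-1 + 5·1 + 9·-2.
Output[0,1]: The receptive field on the input at this output position is [8 1 12 / 9 3 11]. Elementwise product with the kernel and sum: 8·-2 + 1·1 + 12·-1 + 9·-1 + 3·1 + 11·-2.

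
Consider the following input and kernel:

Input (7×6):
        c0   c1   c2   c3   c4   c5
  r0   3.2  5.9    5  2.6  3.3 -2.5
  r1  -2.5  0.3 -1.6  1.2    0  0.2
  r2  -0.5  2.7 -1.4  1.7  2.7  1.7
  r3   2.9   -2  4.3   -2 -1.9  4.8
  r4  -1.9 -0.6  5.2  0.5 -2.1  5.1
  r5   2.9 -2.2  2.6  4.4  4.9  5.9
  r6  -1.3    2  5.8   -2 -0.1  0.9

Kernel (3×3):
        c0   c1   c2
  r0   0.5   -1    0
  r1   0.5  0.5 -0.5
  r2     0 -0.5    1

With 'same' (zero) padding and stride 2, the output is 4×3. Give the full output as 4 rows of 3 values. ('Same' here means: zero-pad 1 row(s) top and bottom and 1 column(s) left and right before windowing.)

0.2 6.15 4.4
-2.55 -2.6 7.7
-7.2 -0.15 1
-4.55 1.2 -4.2

Output[0,0]: The receptive field on the zero-padded input at this output position is [0 0 0 / 0 3.2 5.9 / 0 -2.5 0.3]. Elementwise product with the kernel and sum: 0·0.5 + 0·-1 + 0·0.5 + 3.2·0.5 + 5.9·-0.5 + -2.5·-0.5 + 0.3·1.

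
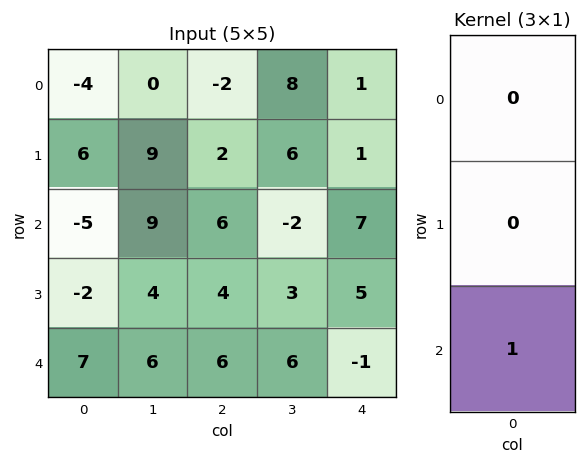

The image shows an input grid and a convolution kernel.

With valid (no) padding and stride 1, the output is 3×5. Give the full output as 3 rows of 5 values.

-5 9 6 -2 7
-2 4 4 3 5
7 6 6 6 -1

Output[0,0]: The receptive field on the input at this output position is [-4 / 6 / -5]. Elementwise product with the kernel and sum: -5·1.
Output[0,1]: The receptive field on the input at this output position is [0 / 9 / 9]. Elementwise product with the kernel and sum: 9·1.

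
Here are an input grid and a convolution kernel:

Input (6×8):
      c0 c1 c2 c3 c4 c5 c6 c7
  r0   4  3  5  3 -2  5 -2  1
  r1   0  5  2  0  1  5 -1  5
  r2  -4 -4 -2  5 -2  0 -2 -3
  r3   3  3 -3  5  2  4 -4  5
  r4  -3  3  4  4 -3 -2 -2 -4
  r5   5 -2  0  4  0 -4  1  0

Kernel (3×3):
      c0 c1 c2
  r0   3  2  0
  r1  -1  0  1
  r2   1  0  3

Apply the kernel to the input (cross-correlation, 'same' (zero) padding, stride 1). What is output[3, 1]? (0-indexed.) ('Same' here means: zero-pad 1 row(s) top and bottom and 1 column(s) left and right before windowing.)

The receptive field on the zero-padded input at this output position is [-4 -4 -2 / 3 3 -3 / -3 3 4]. Elementwise product with the kernel and sum: -4·3 + -4·2 + 3·-1 + -3·1 + -3·1 + 4·3.

-17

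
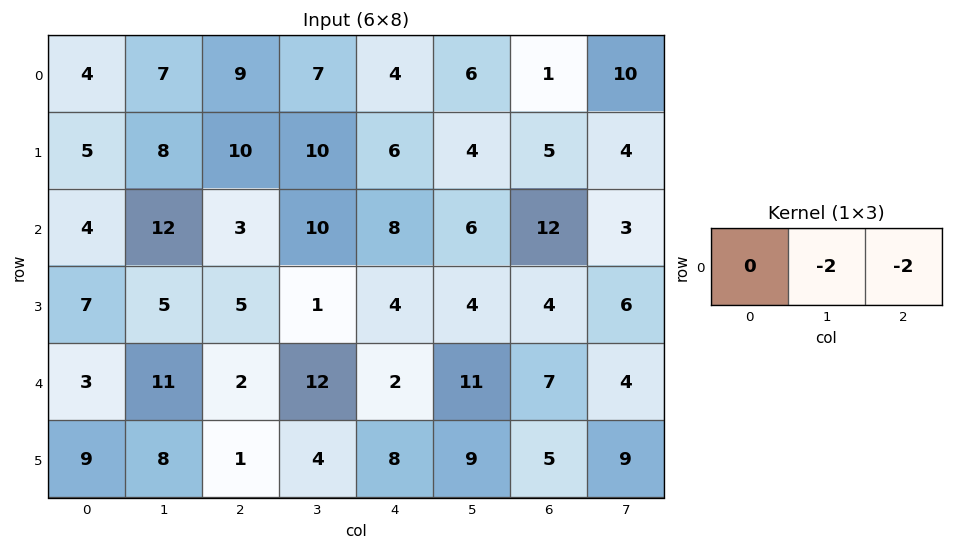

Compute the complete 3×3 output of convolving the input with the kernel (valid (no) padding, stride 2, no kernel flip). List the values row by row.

-32 -22 -14
-30 -36 -36
-26 -28 -36

Output[0,0]: The receptive field on the input at this output position is [4 7 9]. Elementwise product with the kernel and sum: 7·-2 + 9·-2.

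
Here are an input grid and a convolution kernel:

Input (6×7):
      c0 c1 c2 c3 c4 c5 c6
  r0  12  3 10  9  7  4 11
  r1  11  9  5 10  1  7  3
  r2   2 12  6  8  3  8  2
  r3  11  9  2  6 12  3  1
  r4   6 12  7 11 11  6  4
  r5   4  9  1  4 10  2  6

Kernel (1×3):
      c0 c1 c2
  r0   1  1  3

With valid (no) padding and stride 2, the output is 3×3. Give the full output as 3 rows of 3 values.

Output[0,0]: The receptive field on the input at this output position is [12 3 10]. Elementwise product with the kernel and sum: 12·1 + 3·1 + 10·3.

45 40 44
32 23 17
39 51 29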